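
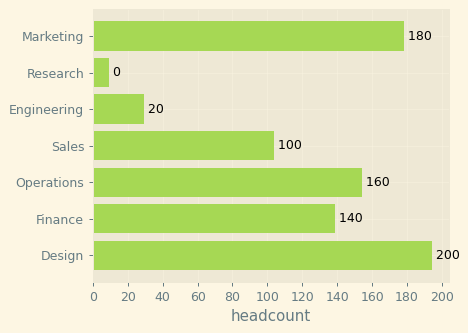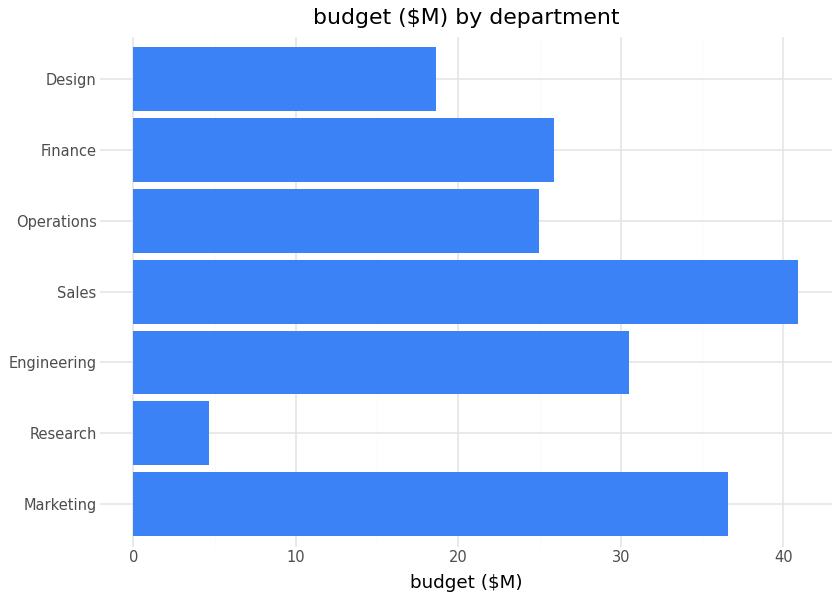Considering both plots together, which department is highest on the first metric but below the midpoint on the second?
Design

Chart 2 median budget ($M) ≈ 25; below-median departments: Research, Operations, Design. Among those, Design has the highest headcount (≈ 200).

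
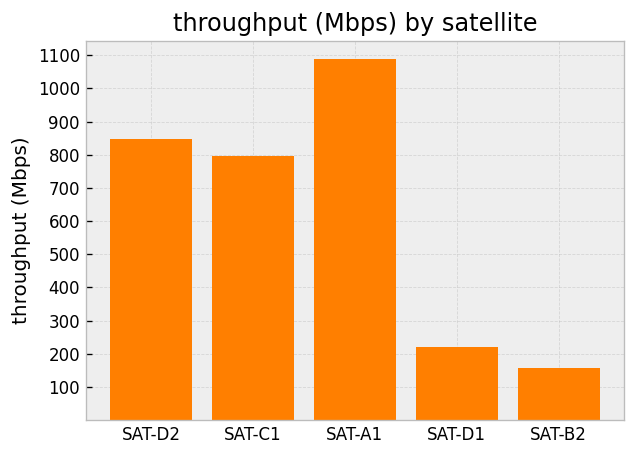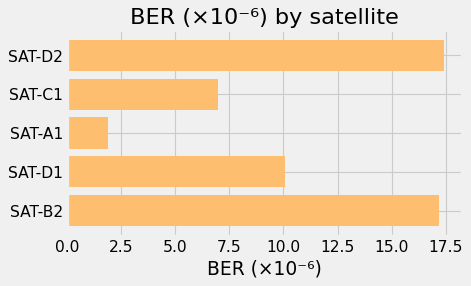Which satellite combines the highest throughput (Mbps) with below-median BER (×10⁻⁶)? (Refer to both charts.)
SAT-A1

Chart 2 median BER (×10⁻⁶) ≈ 10; below-median satellites: SAT-C1, SAT-A1. Among those, SAT-A1 has the highest throughput (Mbps) (≈ 1100).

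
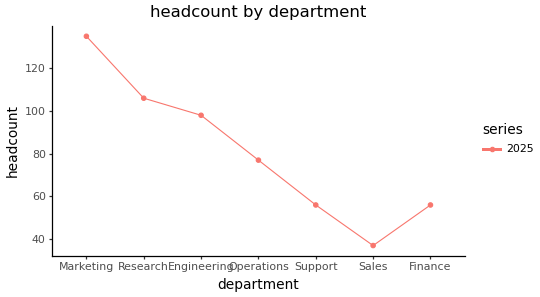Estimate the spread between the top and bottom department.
Max Marketing ≈ 140, min Sales ≈ 40; range ≈ 100.

≈ 100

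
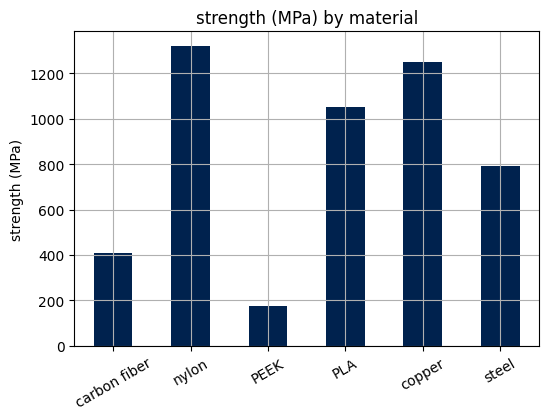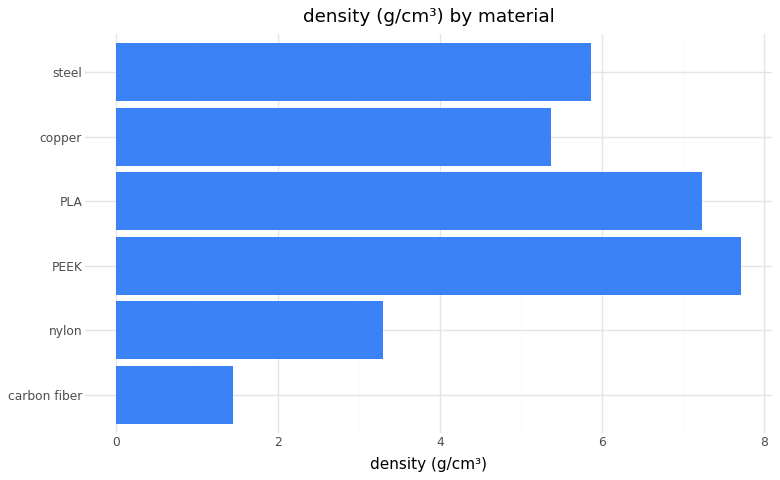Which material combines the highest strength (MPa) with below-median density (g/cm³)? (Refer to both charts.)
Chart 2 median density (g/cm³) ≈ 6; below-median materials: carbon fiber, nylon, copper. Among those, nylon has the highest strength (MPa) (≈ 1400).

nylon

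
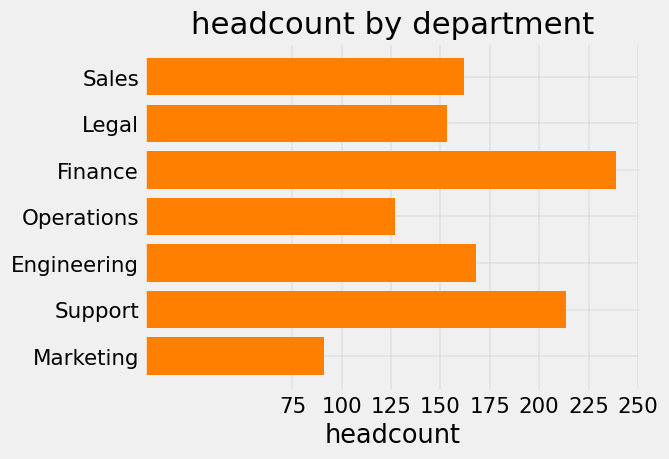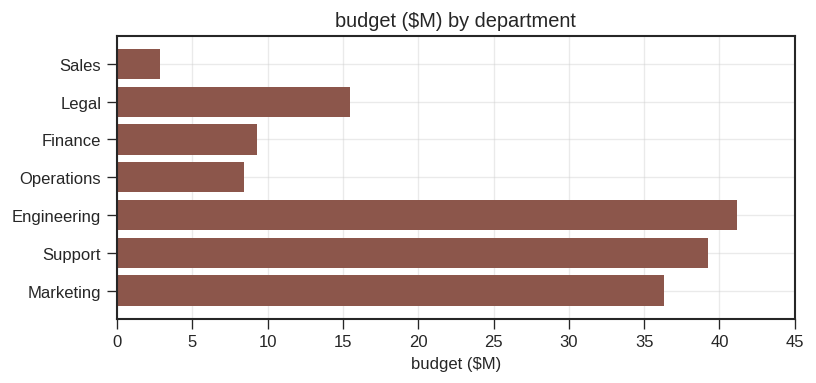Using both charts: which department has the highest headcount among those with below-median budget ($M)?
Finance

Chart 2 median budget ($M) ≈ 15; below-median departments: Sales, Finance, Operations. Among those, Finance has the highest headcount (≈ 250).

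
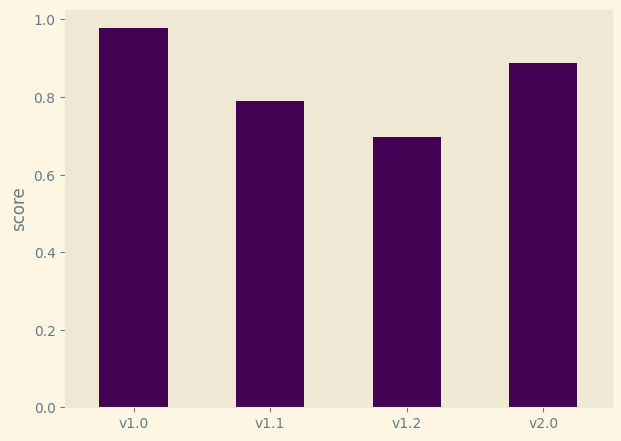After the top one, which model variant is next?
Top 3: v1.0 ≈ 1.0, v2.0 ≈ 0.9, v1.1 ≈ 0.8.

v2.0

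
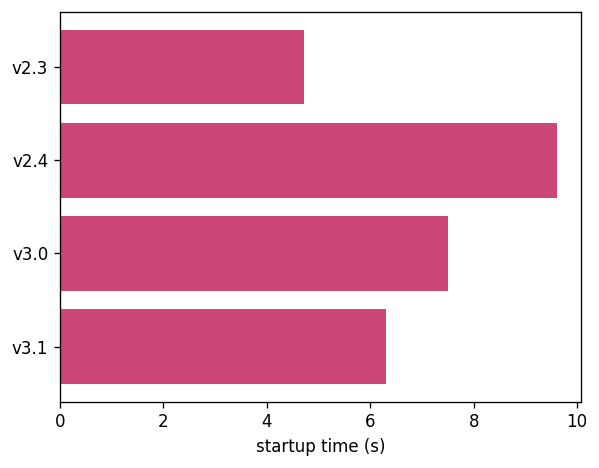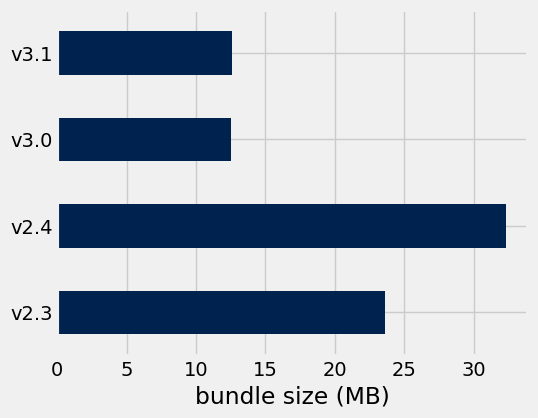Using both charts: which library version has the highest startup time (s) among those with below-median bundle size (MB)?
Chart 2 median bundle size (MB) ≈ 20; below-median library versions: v3.0, v3.1. Among those, v3.0 has the highest startup time (s) (≈ 8).

v3.0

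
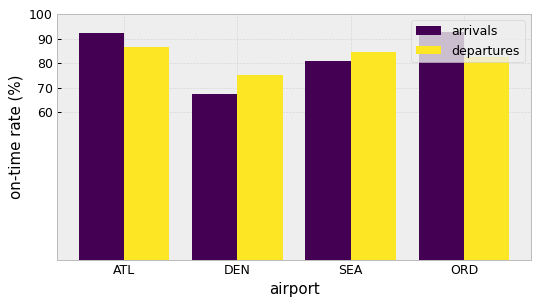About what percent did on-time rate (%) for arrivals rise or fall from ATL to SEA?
ATL ≈ 90, SEA ≈ 80; (80 − 90) / 90 ≈ -11.1%.

≈ -11.1%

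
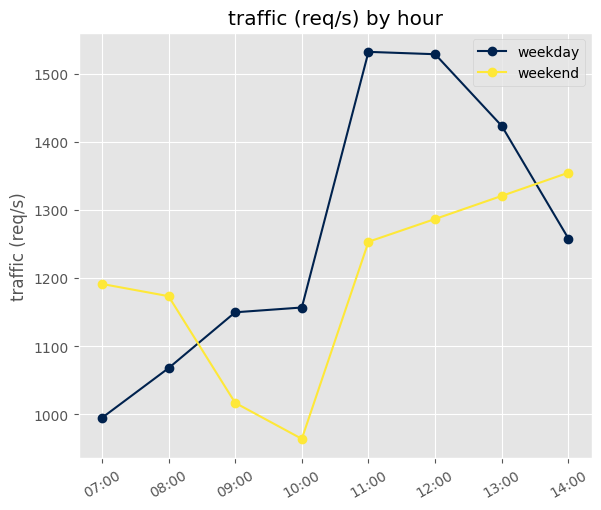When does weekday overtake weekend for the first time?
09:00

08:00: weekday ≈ 1050 vs weekend ≈ 1150 (not yet); 09:00: weekday ≈ 1150 vs weekend ≈ 1000 (first crossover).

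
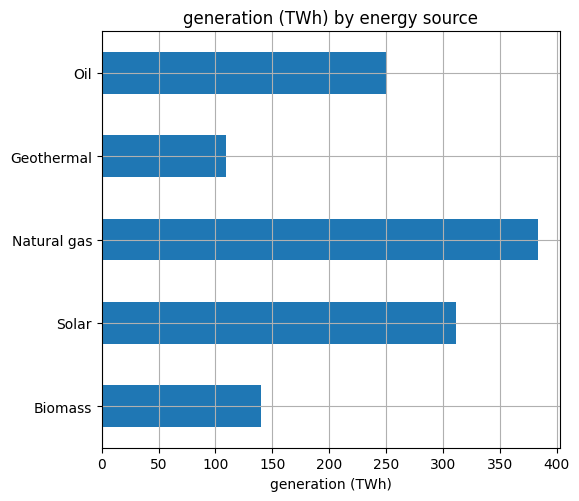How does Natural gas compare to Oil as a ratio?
Natural gas ≈ 400, Oil ≈ 250; 400/250 ≈ 1.6.

≈ 1.6×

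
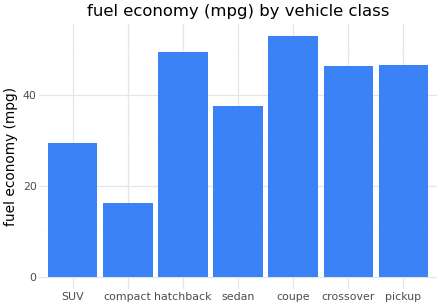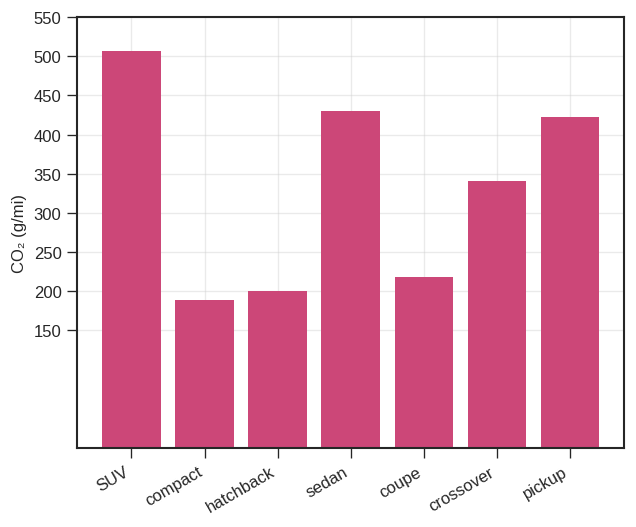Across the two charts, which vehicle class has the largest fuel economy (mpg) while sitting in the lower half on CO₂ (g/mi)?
Chart 2 median CO₂ (g/mi) ≈ 350; below-median vehicle classes: compact, hatchback, coupe. Among those, coupe has the highest fuel economy (mpg) (≈ 55).

coupe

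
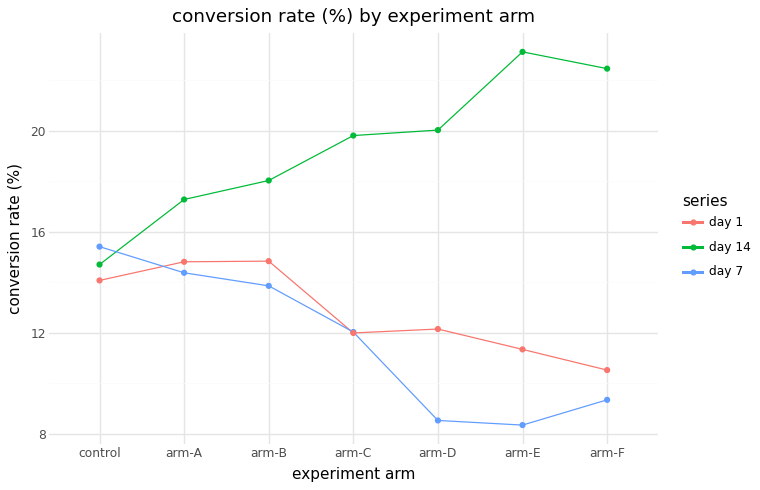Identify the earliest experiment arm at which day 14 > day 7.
control: day 14 ≈ 14 vs day 7 ≈ 16 (not yet); arm-A: day 14 ≈ 18 vs day 7 ≈ 14 (first crossover).

arm-A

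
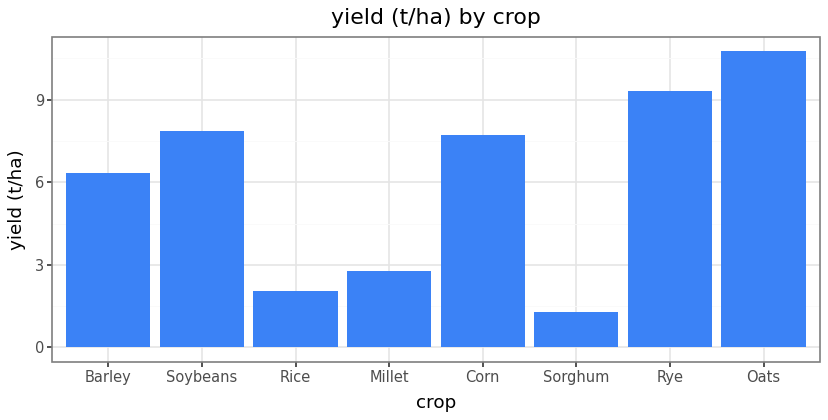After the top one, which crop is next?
Top 3: Oats ≈ 11, Rye ≈ 9, Soybeans ≈ 8.

Rye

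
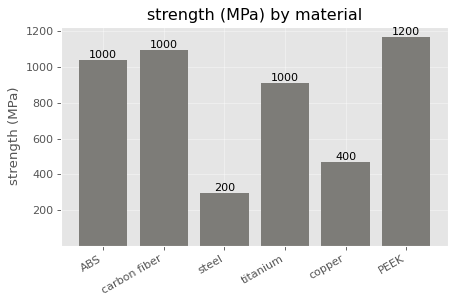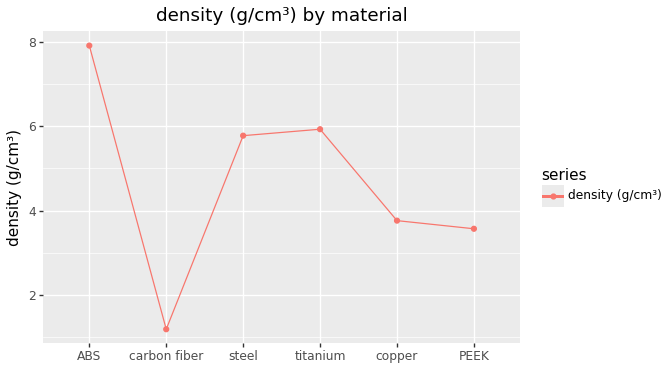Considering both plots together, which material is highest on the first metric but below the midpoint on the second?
PEEK

Chart 2 median density (g/cm³) ≈ 5; below-median materials: carbon fiber, copper, PEEK. Among those, PEEK has the highest strength (MPa) (≈ 1200).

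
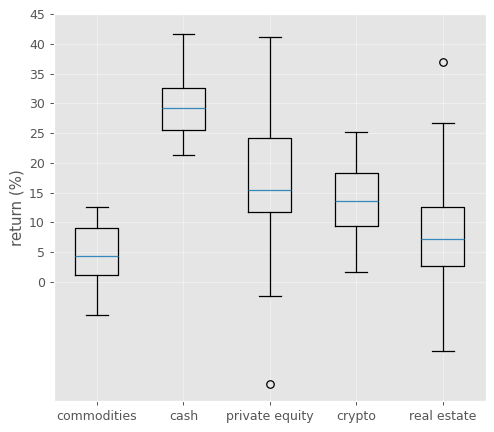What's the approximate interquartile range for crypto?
Q3 ≈ 20, Q1 ≈ 10; IQR ≈ 10.

≈ 10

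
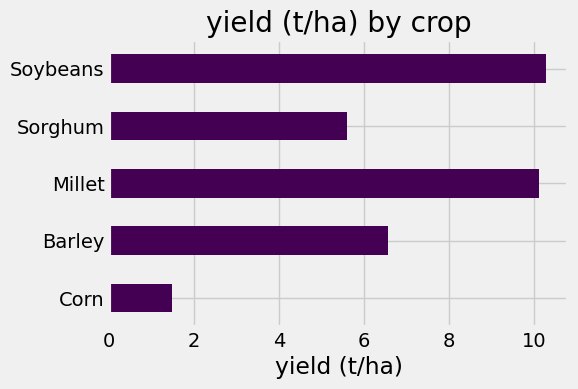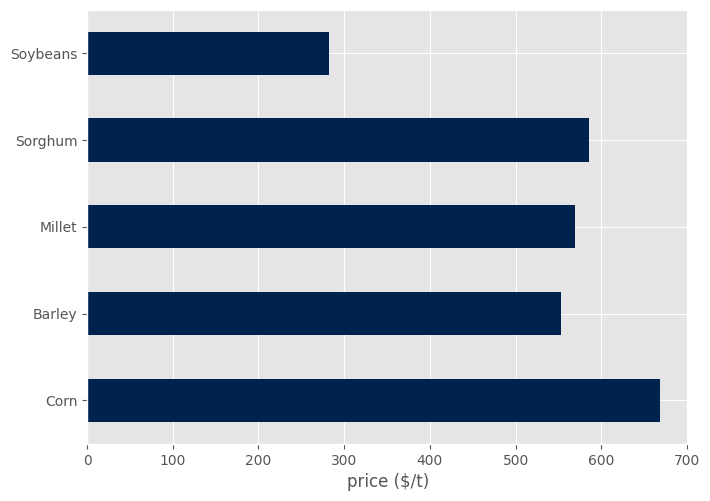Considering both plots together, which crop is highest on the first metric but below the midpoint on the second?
Chart 2 median price ($/t) ≈ 600; below-median crops: Barley, Soybeans. Among those, Soybeans has the highest yield (t/ha) (≈ 10).

Soybeans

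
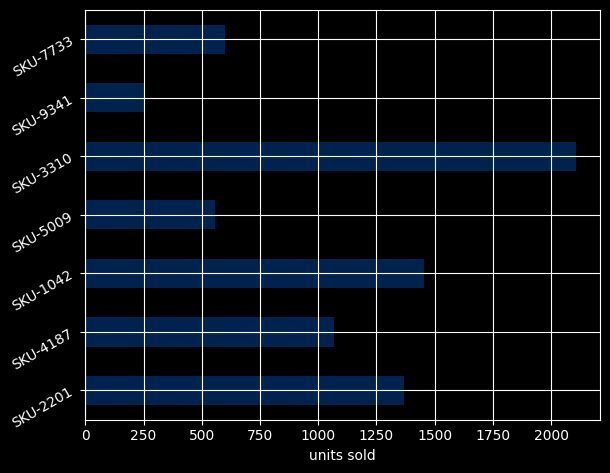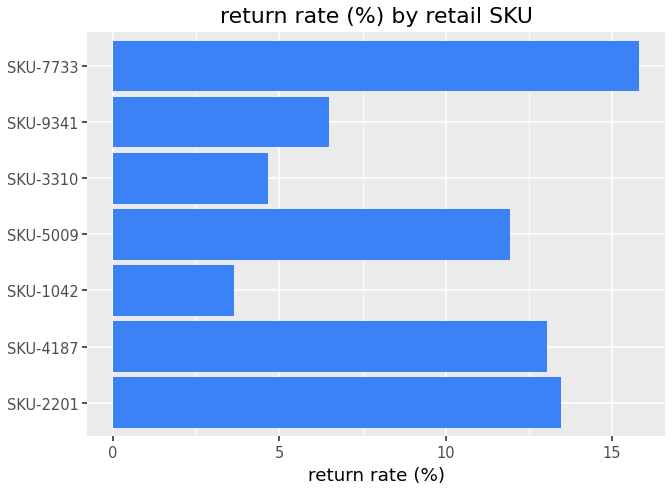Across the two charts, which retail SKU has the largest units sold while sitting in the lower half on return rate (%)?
Chart 2 median return rate (%) ≈ 12; below-median retail SKUs: SKU-1042, SKU-3310, SKU-9341. Among those, SKU-3310 has the highest units sold (≈ 2200).

SKU-3310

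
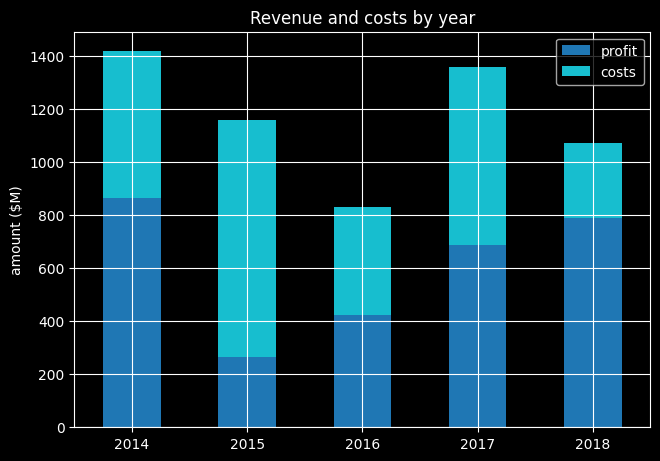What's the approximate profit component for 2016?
≈ 400

profit top ≈ 400, bottom ≈ 0; segment ≈ 400.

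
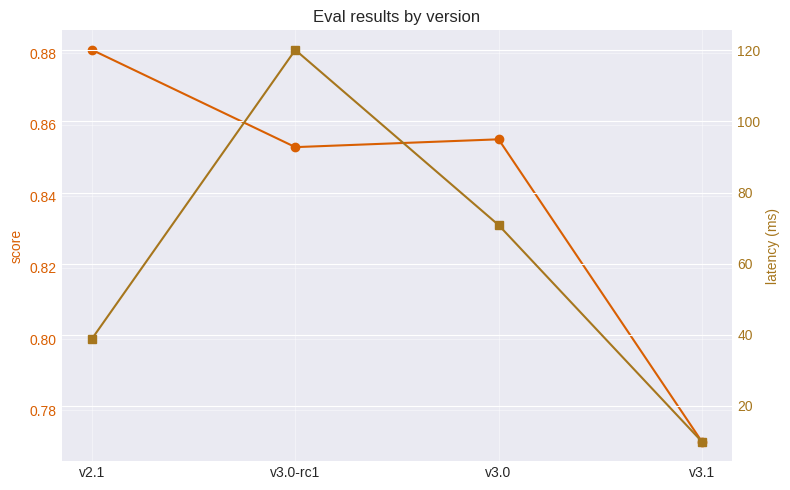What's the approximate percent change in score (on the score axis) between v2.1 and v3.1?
≈ -12.5%

v2.1 ≈ 0.88, v3.1 ≈ 0.77; (0.77 − 0.88) / 0.88 ≈ -12.5%.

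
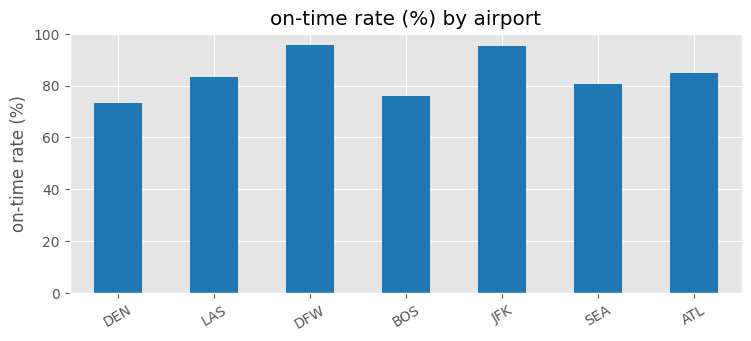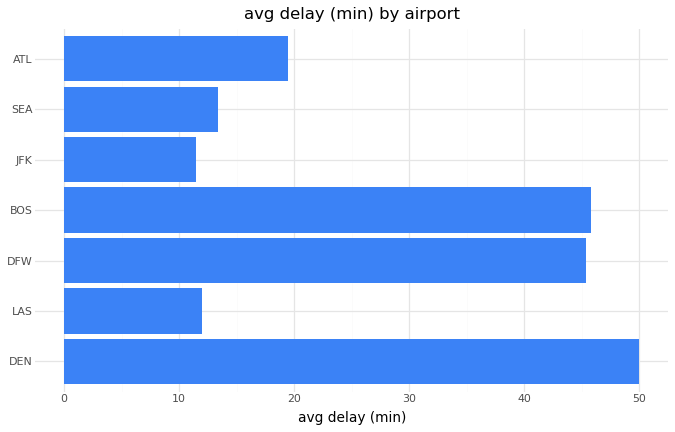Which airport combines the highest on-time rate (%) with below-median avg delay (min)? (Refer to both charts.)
JFK

Chart 2 median avg delay (min) ≈ 20; below-median airports: LAS, JFK, SEA. Among those, JFK has the highest on-time rate (%) (≈ 100).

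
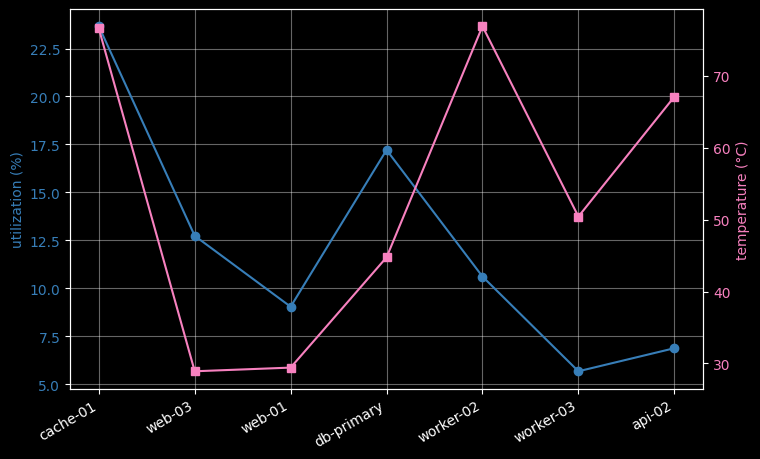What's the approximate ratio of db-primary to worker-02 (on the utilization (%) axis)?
≈ 1.8×

db-primary ≈ 18, worker-02 ≈ 10; 18/10 ≈ 1.8.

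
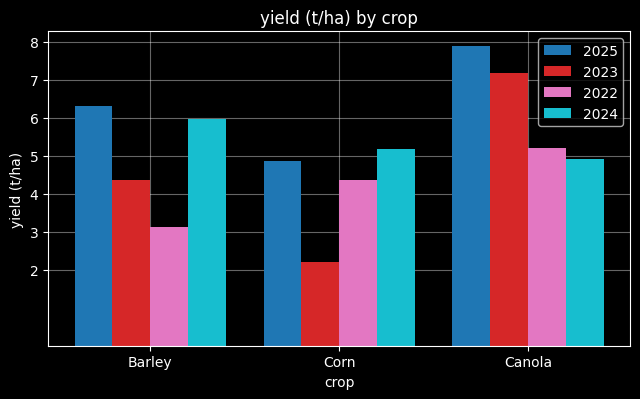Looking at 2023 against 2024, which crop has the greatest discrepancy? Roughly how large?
Corn: 2023 ≈ 2, 2024 ≈ 5 → gap ≈ 3. Next-largest (Canola) is only ≈ 2.

Corn, ≈ 3 t/ha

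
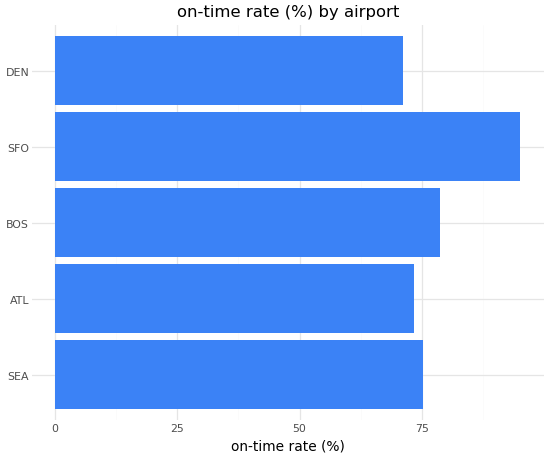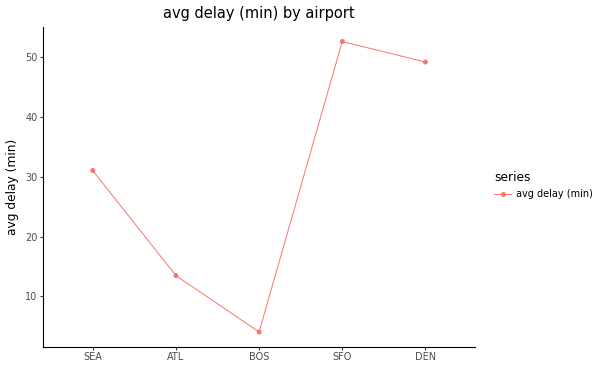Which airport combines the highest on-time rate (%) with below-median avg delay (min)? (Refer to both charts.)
BOS

Chart 2 median avg delay (min) ≈ 30; below-median airports: ATL, BOS. Among those, BOS has the highest on-time rate (%) (≈ 80).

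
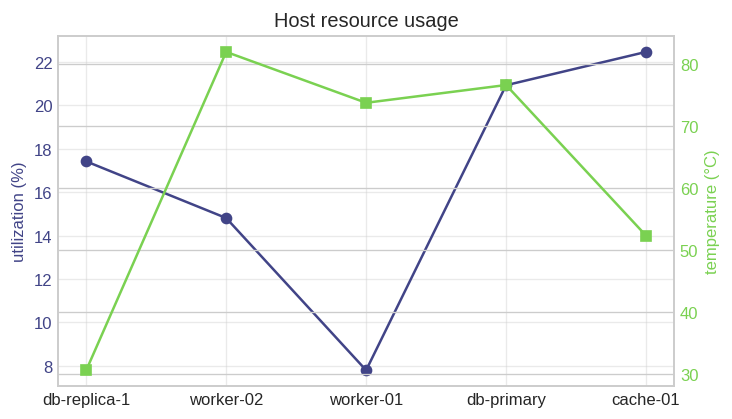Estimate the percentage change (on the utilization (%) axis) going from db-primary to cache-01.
≈ +10%

db-primary ≈ 20, cache-01 ≈ 22; (22 − 20) / 20 ≈ +10%.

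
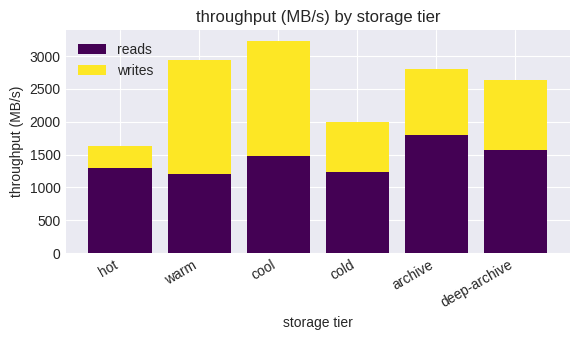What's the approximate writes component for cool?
writes top ≈ 3000, bottom ≈ 1500; segment ≈ 1500.

≈ 1500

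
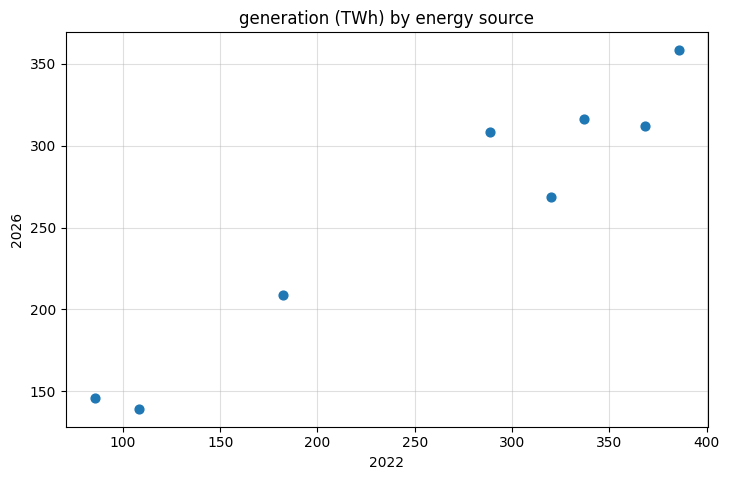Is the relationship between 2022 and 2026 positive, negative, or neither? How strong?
Points are positively correlated; strong (|r| ≈ 1.0).

positive, strong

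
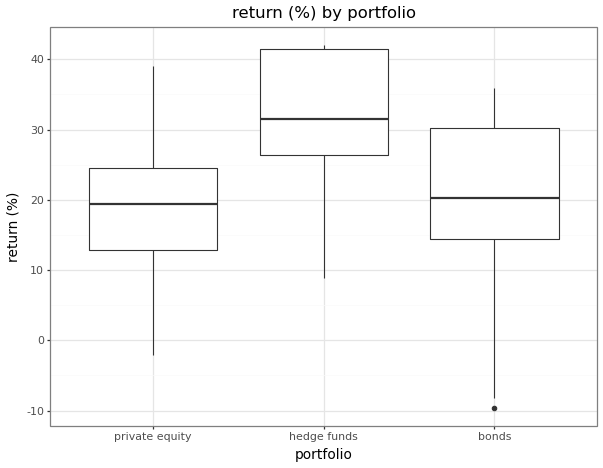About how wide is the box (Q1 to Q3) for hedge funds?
≈ 16

Q3 ≈ 42, Q1 ≈ 26; IQR ≈ 16.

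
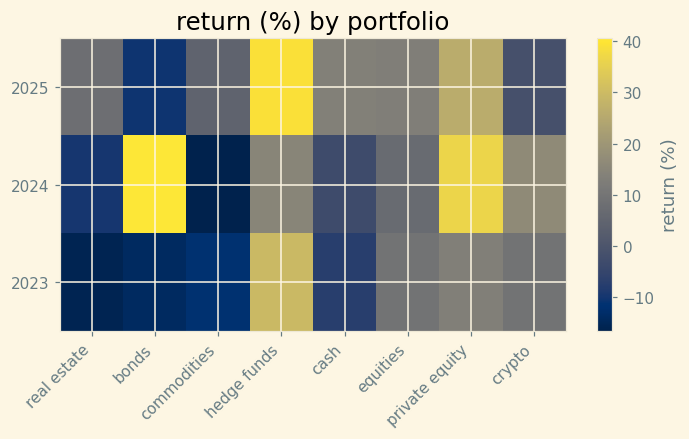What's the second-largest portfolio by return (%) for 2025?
Top 3 for 2025: hedge funds ≈ 40, private equity ≈ 25, cash ≈ 15.

private equity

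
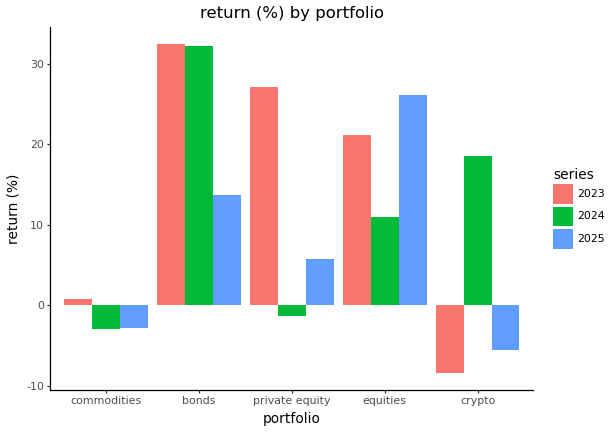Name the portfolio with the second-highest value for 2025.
Top 3 for 2025: equities ≈ 25, bonds ≈ 15, private equity ≈ 5.

bonds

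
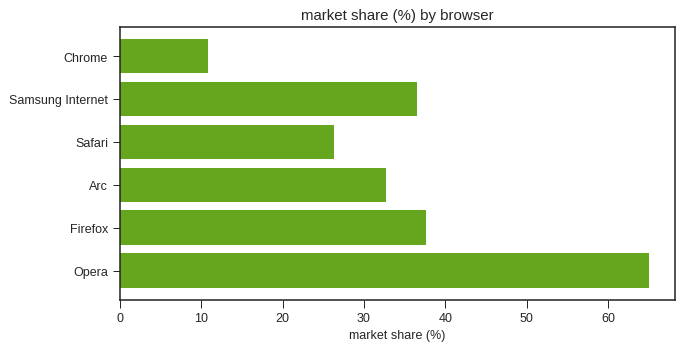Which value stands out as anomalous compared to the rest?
Opera ≈ 60; the rest sit between ≈ 10 and ≈ 40.

Opera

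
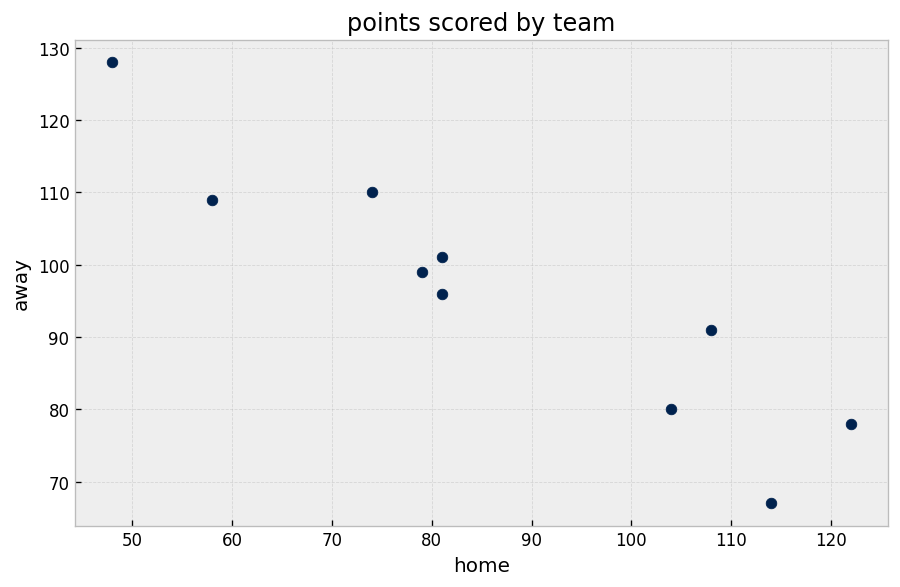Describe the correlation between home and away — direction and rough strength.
negative, strong

Points are negatively correlated; strong (|r| ≈ 0.9).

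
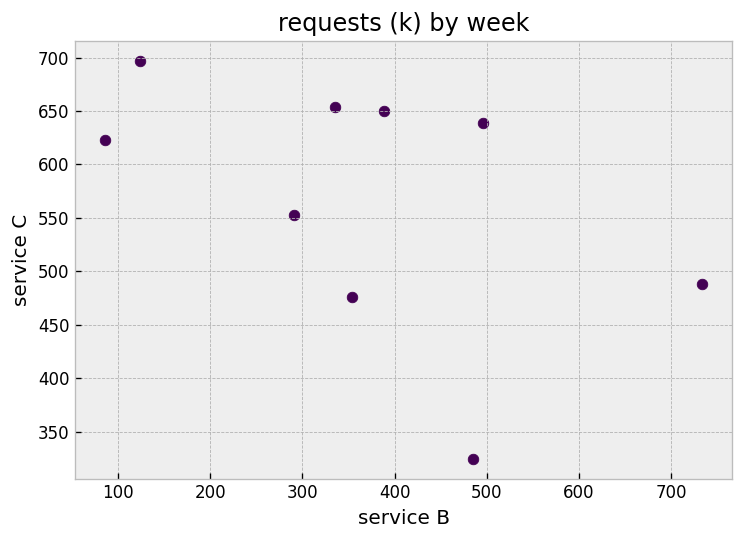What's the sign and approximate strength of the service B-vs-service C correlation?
Points are negatively correlated; moderate (|r| ≈ 0.5).

negative, moderate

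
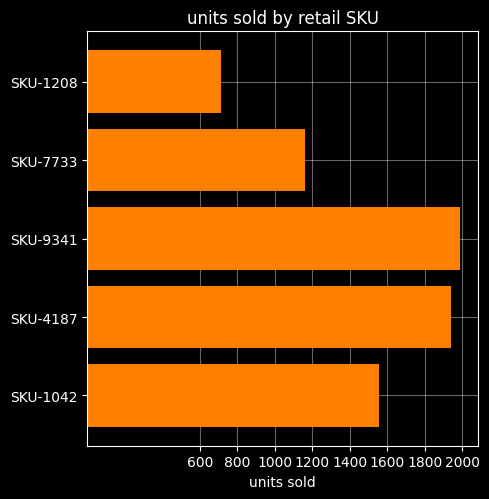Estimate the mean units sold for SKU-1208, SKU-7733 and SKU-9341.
(800 + 1200 + 2000) / 3 ≈ 1333.

≈ 1333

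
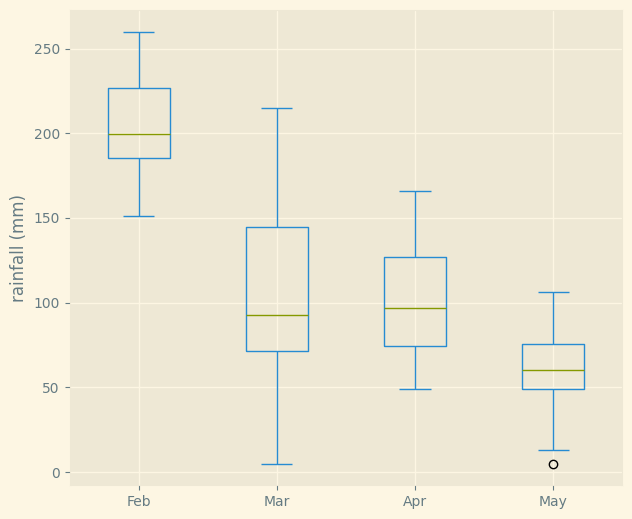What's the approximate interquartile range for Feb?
Q3 ≈ 220, Q1 ≈ 180; IQR ≈ 40.

≈ 40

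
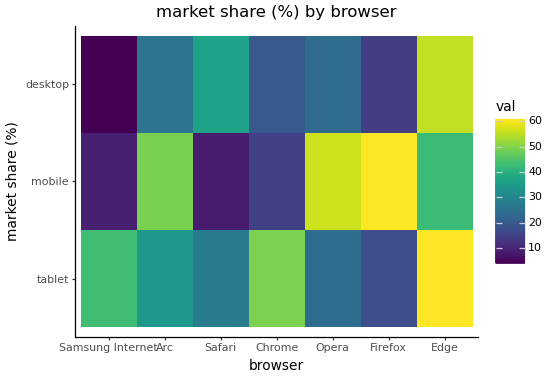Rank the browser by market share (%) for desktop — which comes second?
Top 3 for desktop: Edge ≈ 55, Safari ≈ 35, Arc ≈ 25.

Safari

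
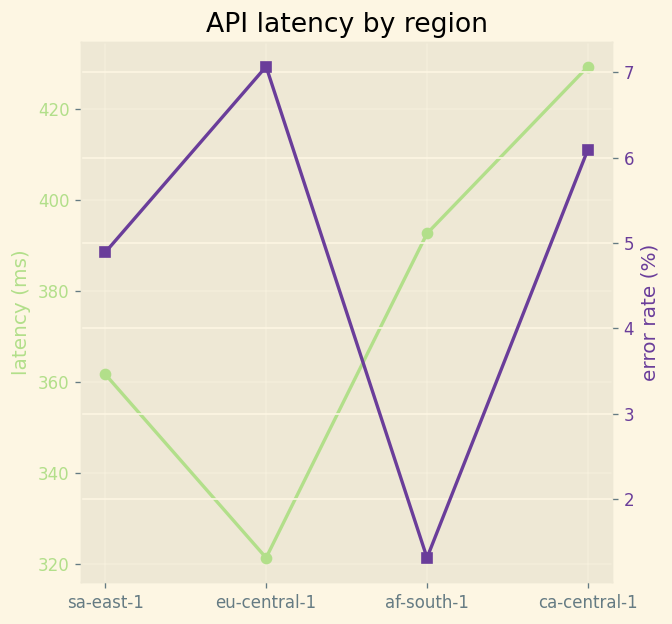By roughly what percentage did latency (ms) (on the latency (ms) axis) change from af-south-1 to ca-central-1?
≈ +10.3%

af-south-1 ≈ 390, ca-central-1 ≈ 430; (430 − 390) / 390 ≈ +10.3%.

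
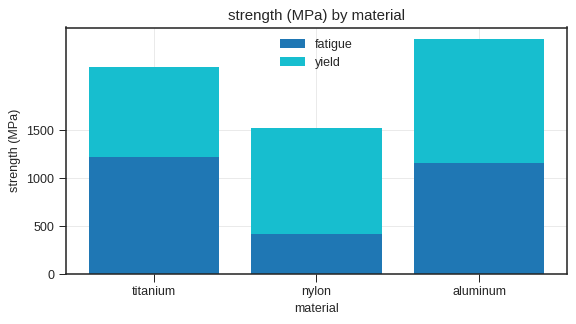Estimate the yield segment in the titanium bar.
yield top ≈ 2000, bottom ≈ 1000; segment ≈ 1000.

≈ 1000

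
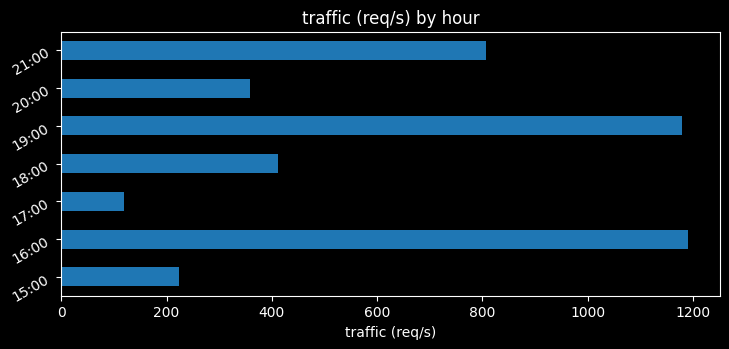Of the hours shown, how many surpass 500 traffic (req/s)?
Above 500: 16:00, 19:00, 21:00.

3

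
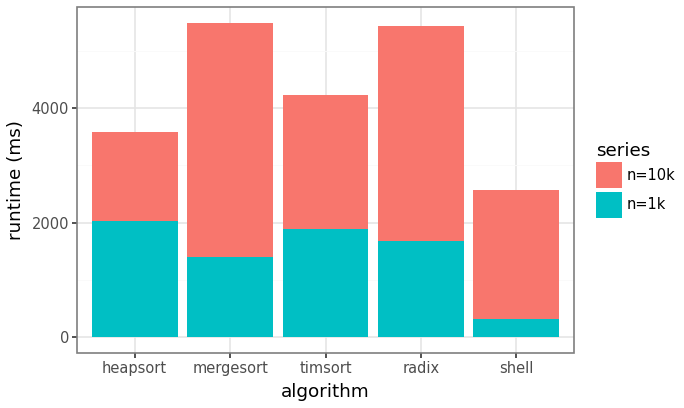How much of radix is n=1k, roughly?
n=1k top ≈ 1500, bottom ≈ 0; segment ≈ 1500.

≈ 1500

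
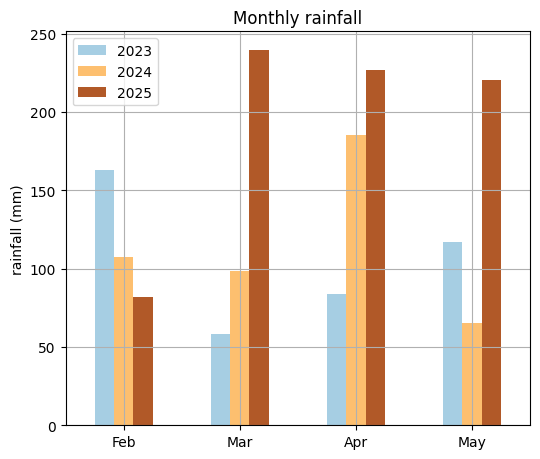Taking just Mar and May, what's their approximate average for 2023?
≈ 90

(60 + 120) / 2 ≈ 90.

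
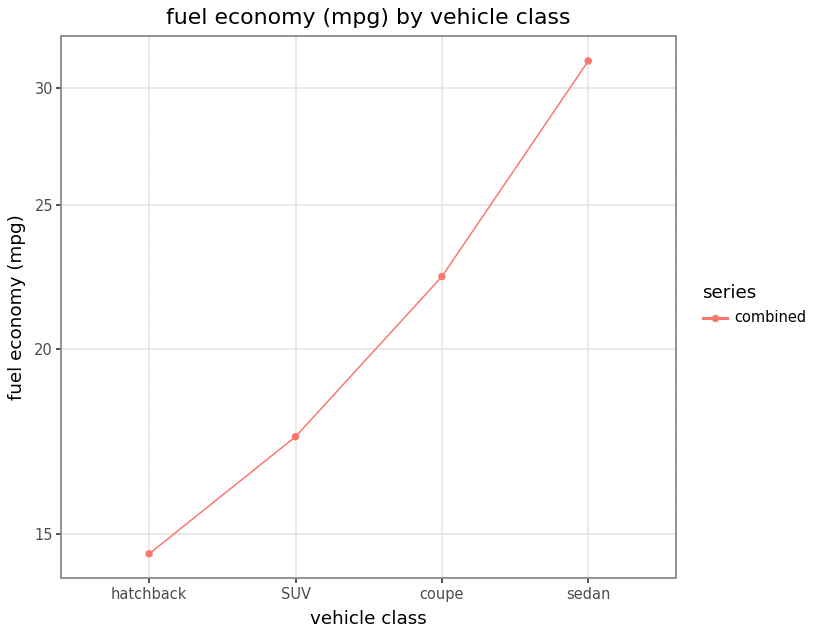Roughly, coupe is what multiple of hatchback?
coupe ≈ 22, hatchback ≈ 14; 22/14 ≈ 1.57.

≈ 1.57×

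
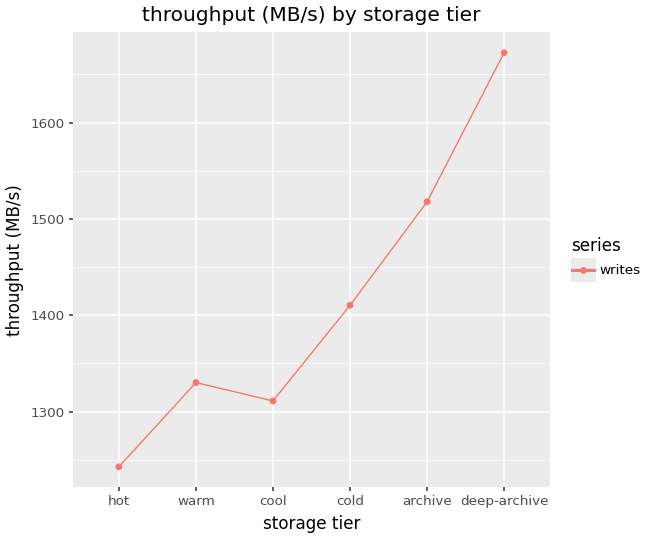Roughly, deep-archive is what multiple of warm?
≈ 1.22×

deep-archive ≈ 1650, warm ≈ 1350; 1650/1350 ≈ 1.22.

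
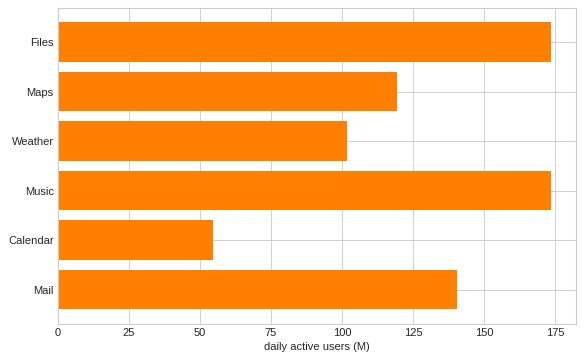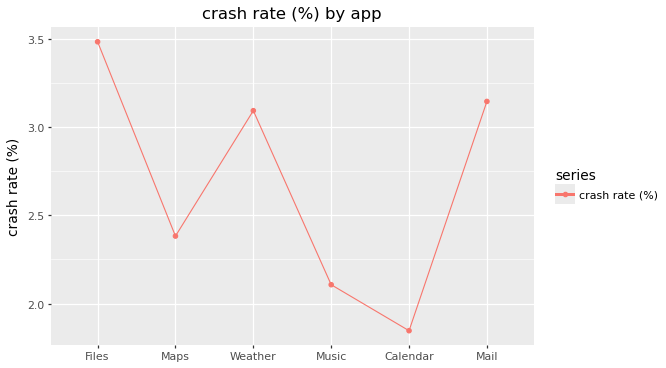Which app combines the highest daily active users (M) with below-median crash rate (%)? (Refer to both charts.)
Chart 2 median crash rate (%) ≈ 2.5; below-median apps: Maps, Music, Calendar. Among those, Music has the highest daily active users (M) (≈ 180).

Music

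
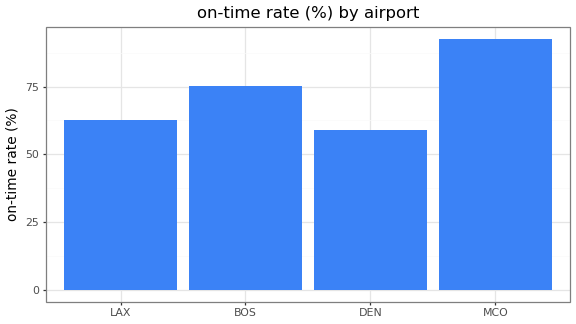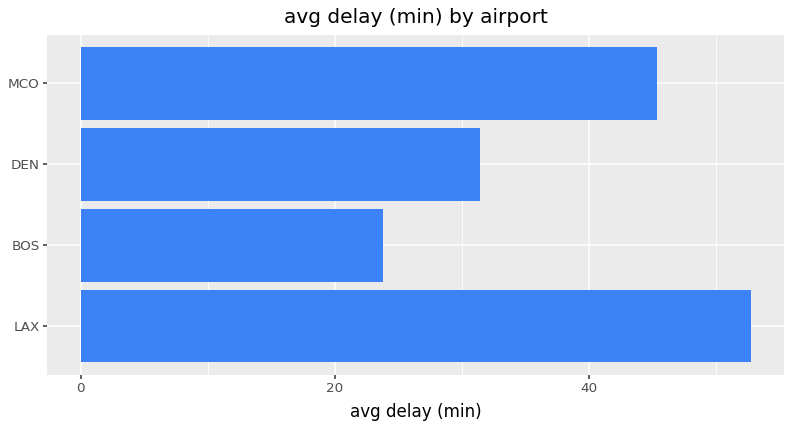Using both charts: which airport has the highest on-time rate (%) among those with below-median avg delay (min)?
BOS

Chart 2 median avg delay (min) ≈ 40; below-median airports: BOS, DEN. Among those, BOS has the highest on-time rate (%) (≈ 80).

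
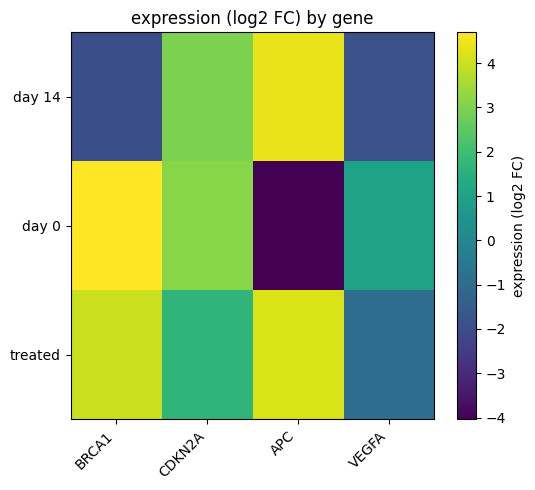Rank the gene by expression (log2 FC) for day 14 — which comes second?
Top 3 for day 14: APC ≈ 4, CDKN2A ≈ 3, VEGFA ≈ -2.

CDKN2A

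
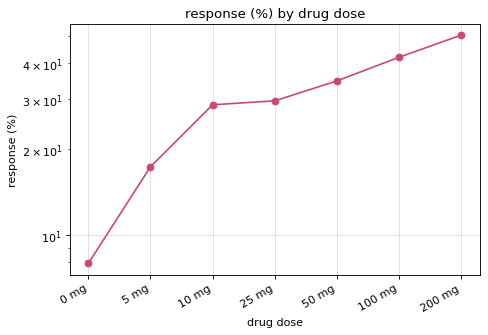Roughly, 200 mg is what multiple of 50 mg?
200 mg ≈ 50, 50 mg ≈ 35; 50/35 ≈ 1.43.

≈ 1.43×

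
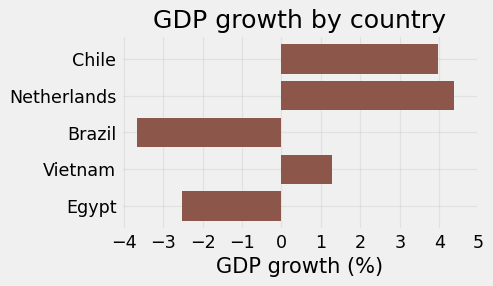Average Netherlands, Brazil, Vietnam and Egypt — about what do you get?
≈ 0

(4 + -4 + 1 + -3) / 4 ≈ 0.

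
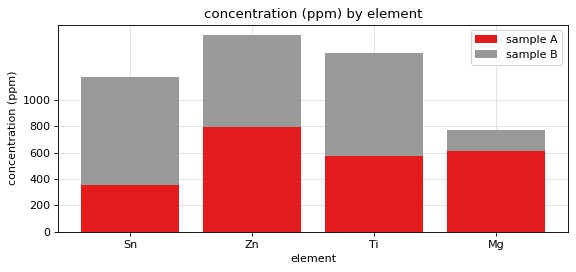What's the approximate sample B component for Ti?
≈ 800

sample B top ≈ 1400, bottom ≈ 600; segment ≈ 800.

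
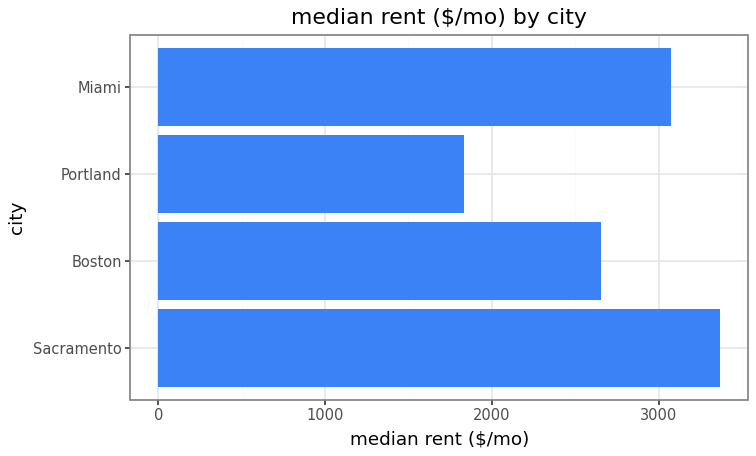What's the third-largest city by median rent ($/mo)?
Top 4: Sacramento ≈ 3500, Miami ≈ 3000, Boston ≈ 2500, Portland ≈ 2000.

Boston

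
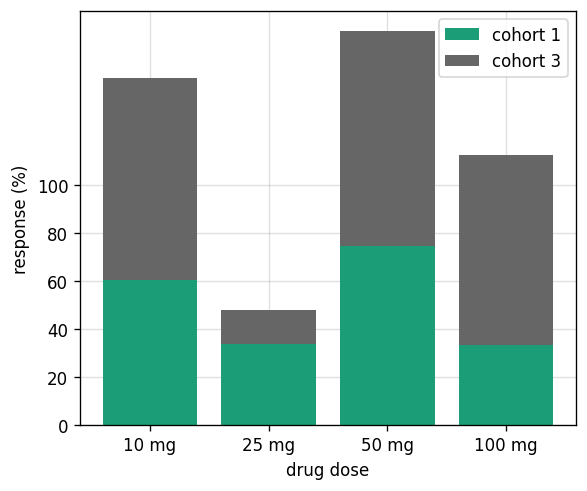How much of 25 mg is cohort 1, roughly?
≈ 40

cohort 1 top ≈ 40, bottom ≈ 0; segment ≈ 40.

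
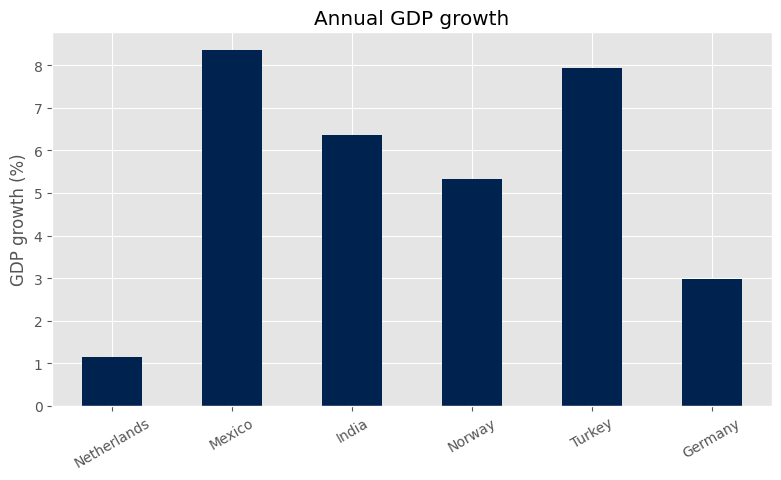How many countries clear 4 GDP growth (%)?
Above 4: Mexico, India, Norway, Turkey.

4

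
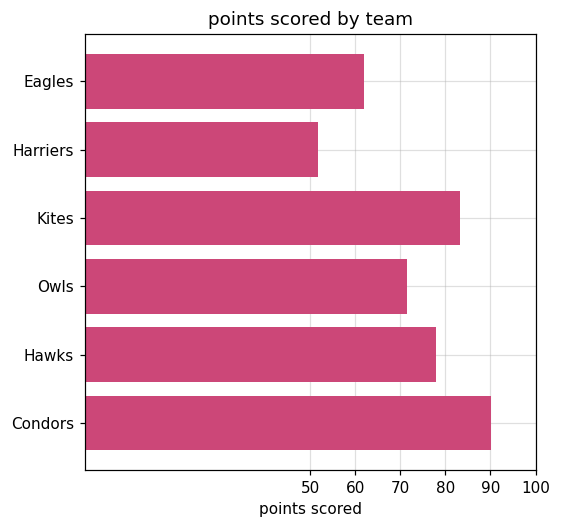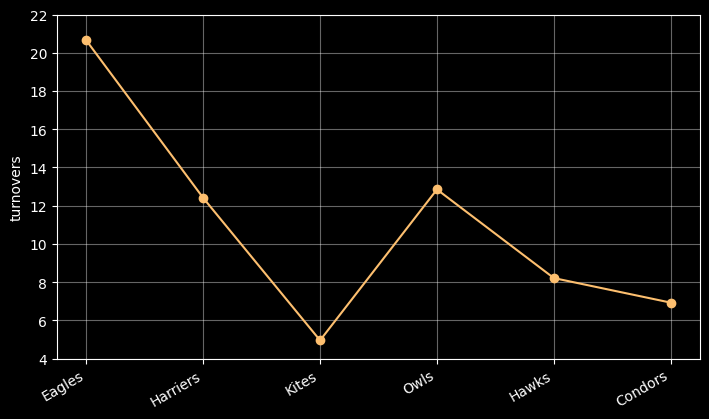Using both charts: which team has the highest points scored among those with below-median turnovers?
Chart 2 median turnovers ≈ 10; below-median teams: Kites, Hawks, Condors. Among those, Condors has the highest points scored (≈ 90).

Condors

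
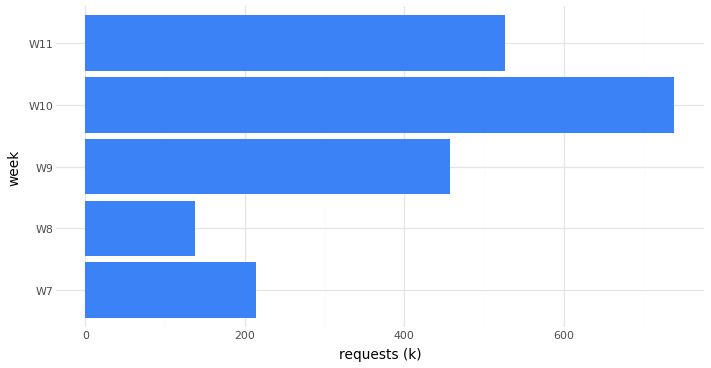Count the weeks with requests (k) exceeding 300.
Above 300: W9, W10, W11.

3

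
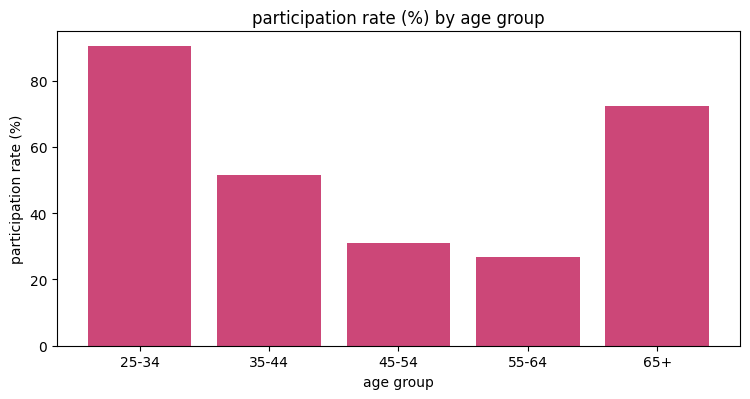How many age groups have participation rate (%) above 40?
Above 40: 25-34, 35-44, 65+.

3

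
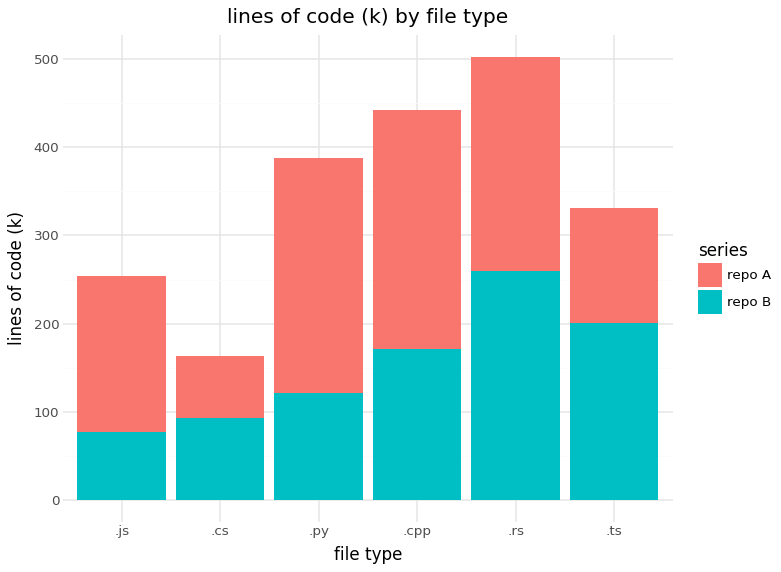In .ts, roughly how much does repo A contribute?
repo A top ≈ 350, bottom ≈ 200; segment ≈ 150.

≈ 150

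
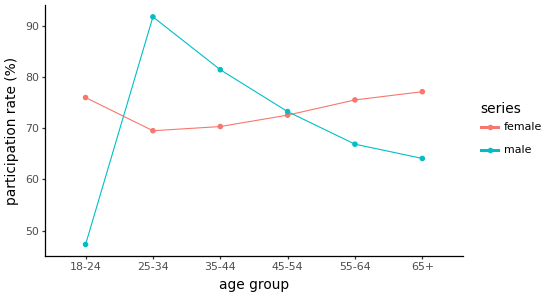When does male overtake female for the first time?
25-34

18-24: male ≈ 45 vs female ≈ 75 (not yet); 25-34: male ≈ 90 vs female ≈ 70 (first crossover).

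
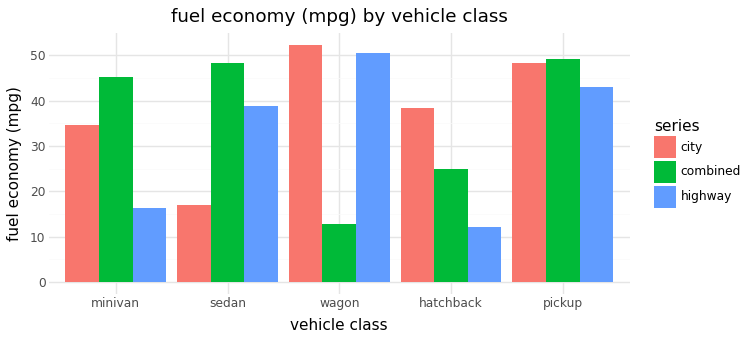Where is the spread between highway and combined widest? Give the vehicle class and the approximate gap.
wagon, ≈ 35 mpg

wagon: highway ≈ 50, combined ≈ 15 → gap ≈ 35. Next-largest (minivan) is only ≈ 30.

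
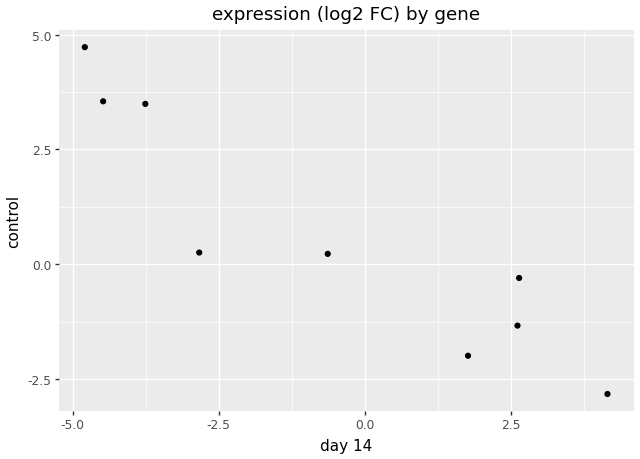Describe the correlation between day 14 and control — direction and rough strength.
negative, strong

Points are negatively correlated; strong (|r| ≈ 0.9).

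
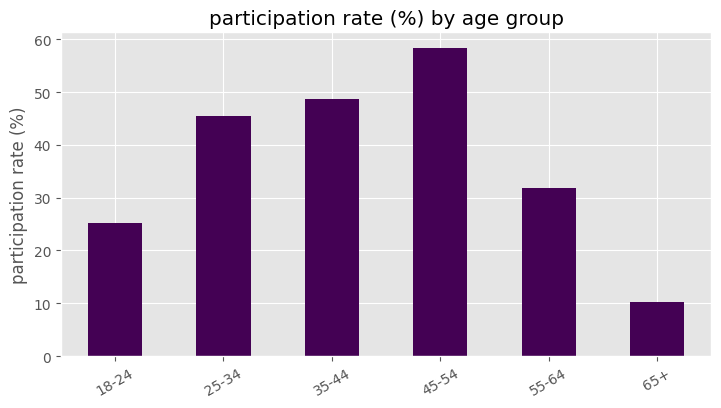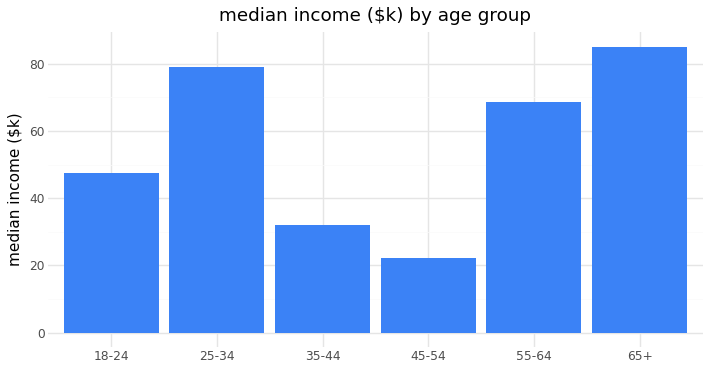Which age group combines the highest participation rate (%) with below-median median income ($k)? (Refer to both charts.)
45-54

Chart 2 median median income ($k) ≈ 60; below-median age groups: 18-24, 35-44, 45-54. Among those, 45-54 has the highest participation rate (%) (≈ 60).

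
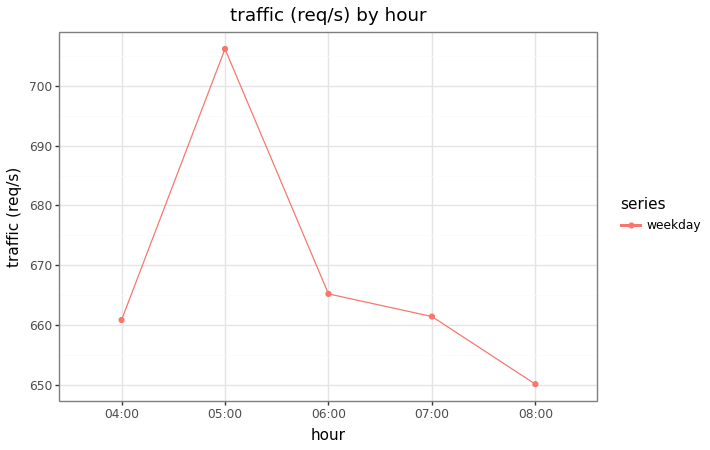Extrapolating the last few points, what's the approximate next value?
≈ 642.5

Last three: 665, 660, 650 → slope ≈ -7.5/step → next ≈ 642.5.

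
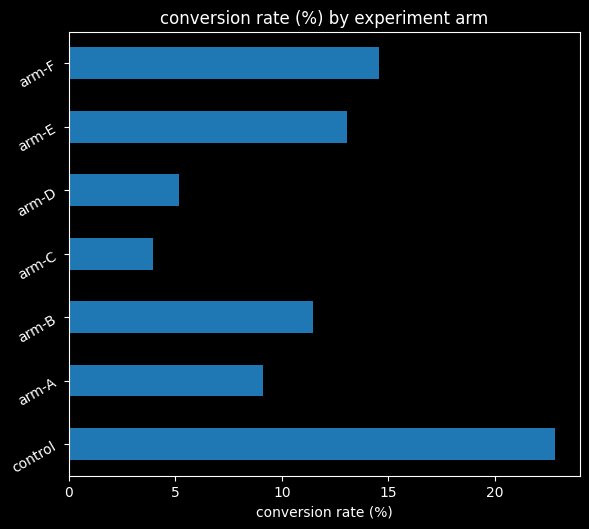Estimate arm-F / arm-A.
arm-F ≈ 14, arm-A ≈ 10; 14/10 ≈ 1.4.

≈ 1.4×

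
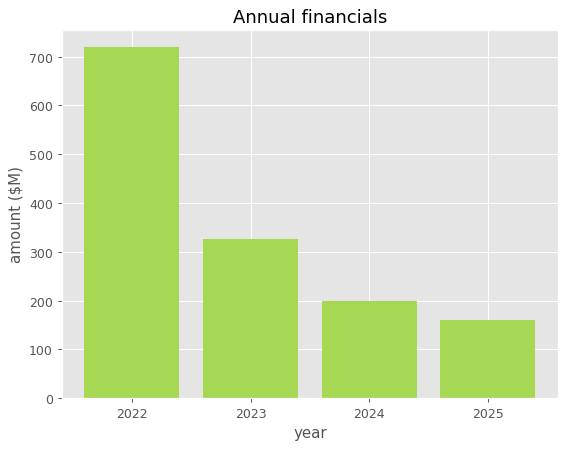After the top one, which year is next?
2023

Top 3: 2022 ≈ 700, 2023 ≈ 300, 2024 ≈ 200.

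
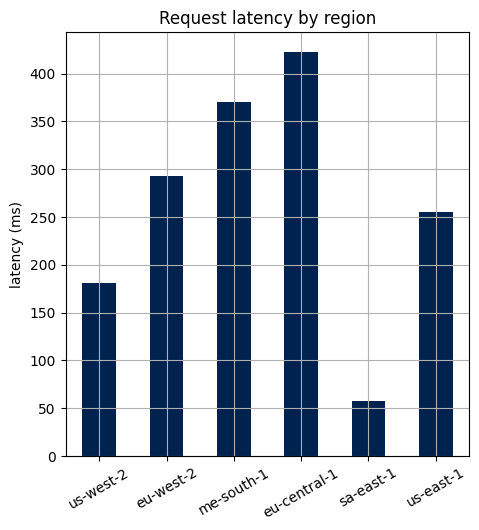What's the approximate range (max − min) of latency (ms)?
Max eu-central-1 ≈ 400, min sa-east-1 ≈ 50; range ≈ 350.

≈ 350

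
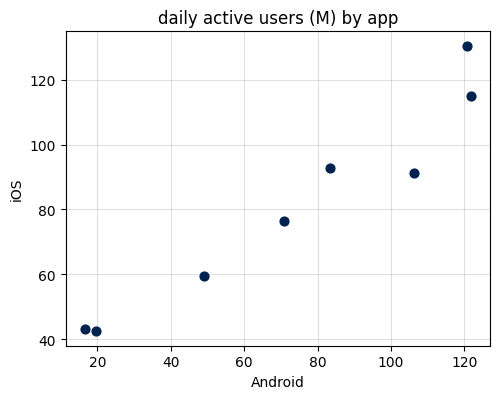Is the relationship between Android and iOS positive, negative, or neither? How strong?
Points are positively correlated; strong (|r| ≈ 1.0).

positive, strong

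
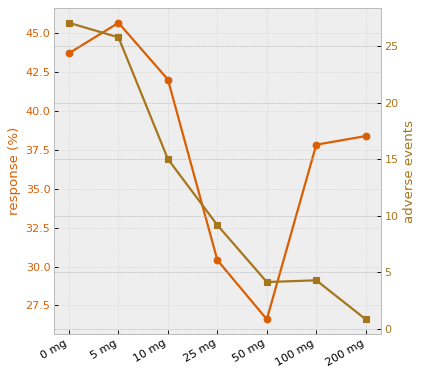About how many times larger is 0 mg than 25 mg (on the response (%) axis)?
0 mg ≈ 44, 25 mg ≈ 30; 44/30 ≈ 1.47.

≈ 1.47×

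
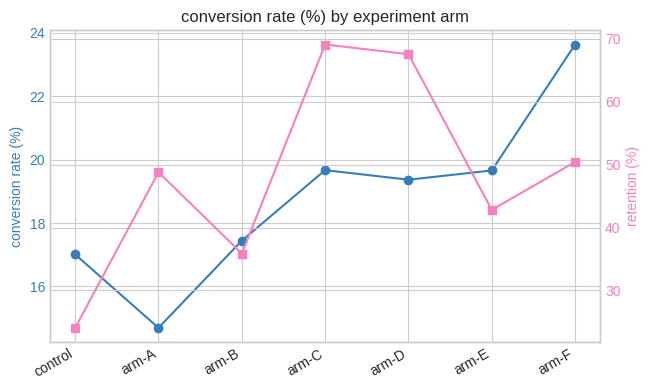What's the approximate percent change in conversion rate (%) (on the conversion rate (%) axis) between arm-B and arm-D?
arm-B ≈ 17, arm-D ≈ 19; (19 − 17) / 17 ≈ +11.8%.

≈ +11.8%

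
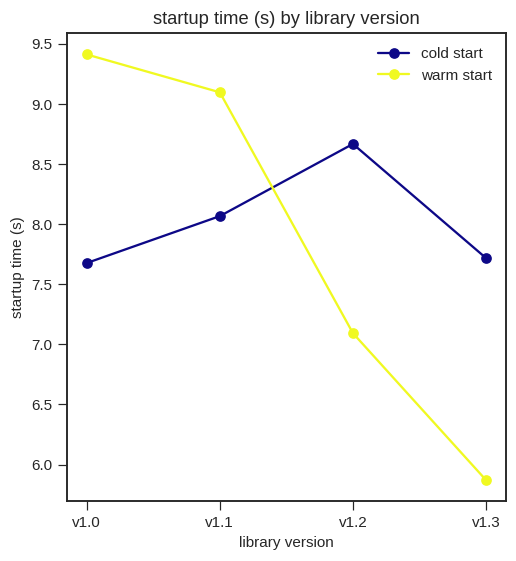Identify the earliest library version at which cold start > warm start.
v1.2

v1.1: cold start ≈ 8.0 vs warm start ≈ 9.0 (not yet); v1.2: cold start ≈ 8.5 vs warm start ≈ 7.0 (first crossover).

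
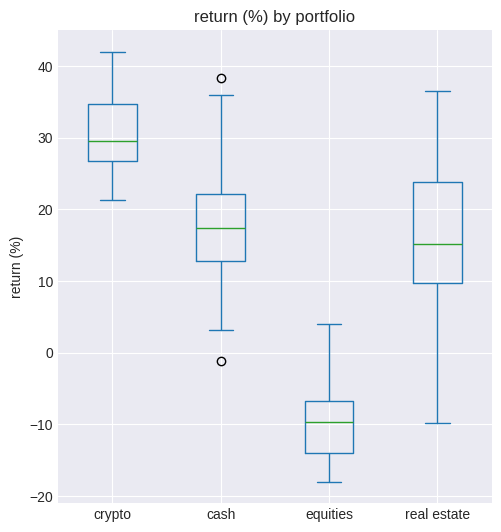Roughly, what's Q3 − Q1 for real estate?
≈ 15

Q3 ≈ 25, Q1 ≈ 10; IQR ≈ 15.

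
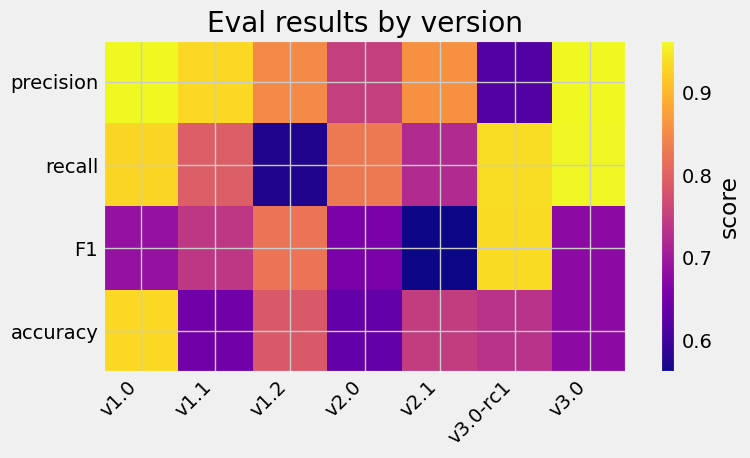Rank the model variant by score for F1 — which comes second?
v1.2

Top 3 for F1: v3.0-rc1 ≈ 0.95, v1.2 ≈ 0.80, v1.1 ≈ 0.75.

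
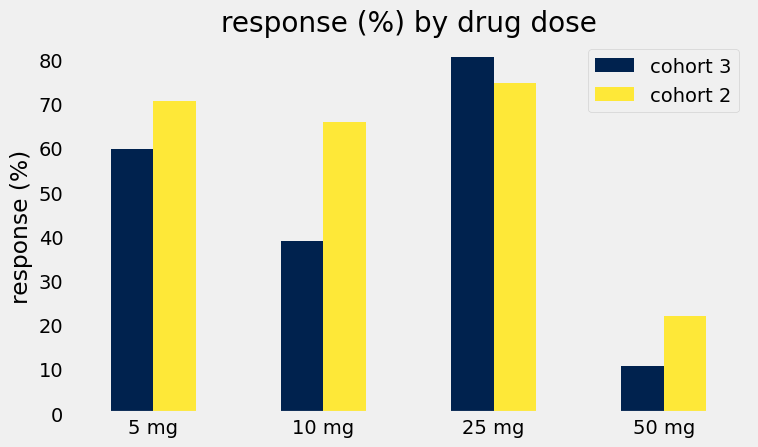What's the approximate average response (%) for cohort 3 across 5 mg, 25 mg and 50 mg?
≈ 50

(60 + 80 + 10) / 3 ≈ 50.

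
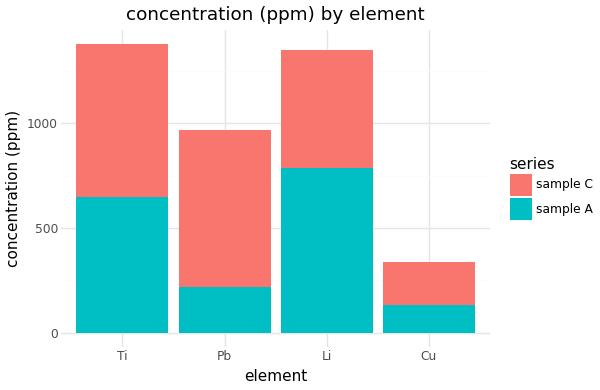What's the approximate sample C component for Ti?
≈ 800

sample C top ≈ 1400, bottom ≈ 600; segment ≈ 800.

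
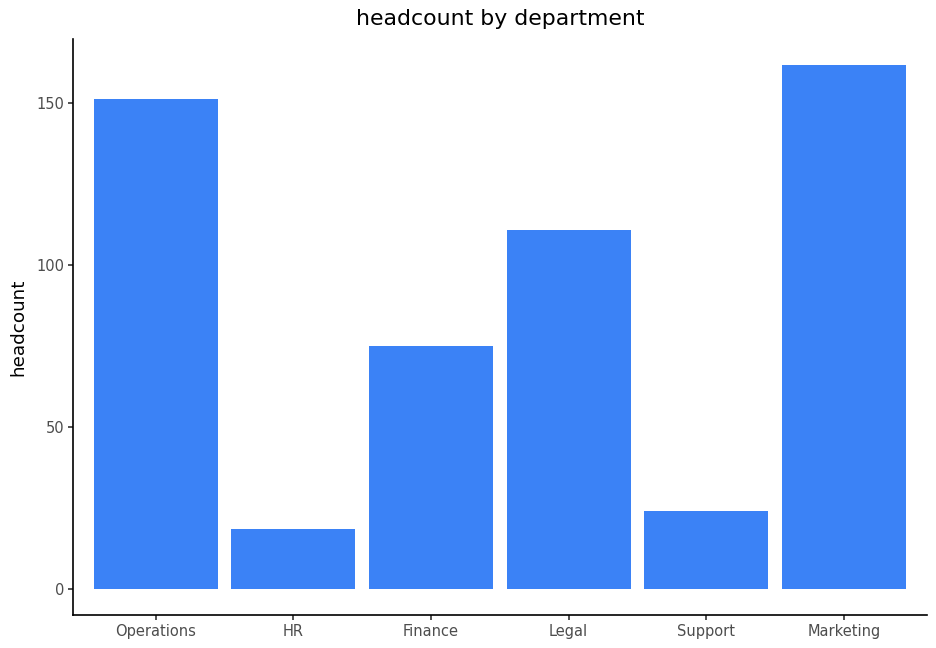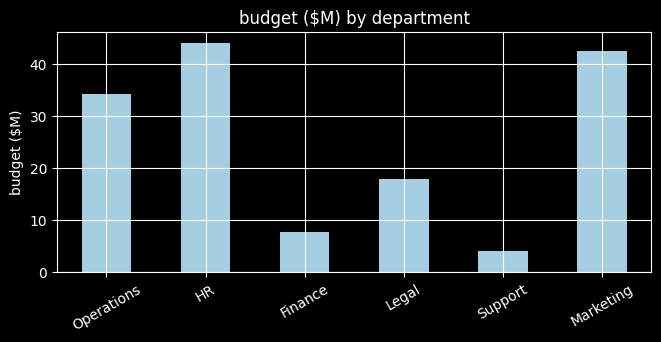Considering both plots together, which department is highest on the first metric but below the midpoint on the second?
Legal

Chart 2 median budget ($M) ≈ 25; below-median departments: Finance, Legal, Support. Among those, Legal has the highest headcount (≈ 120).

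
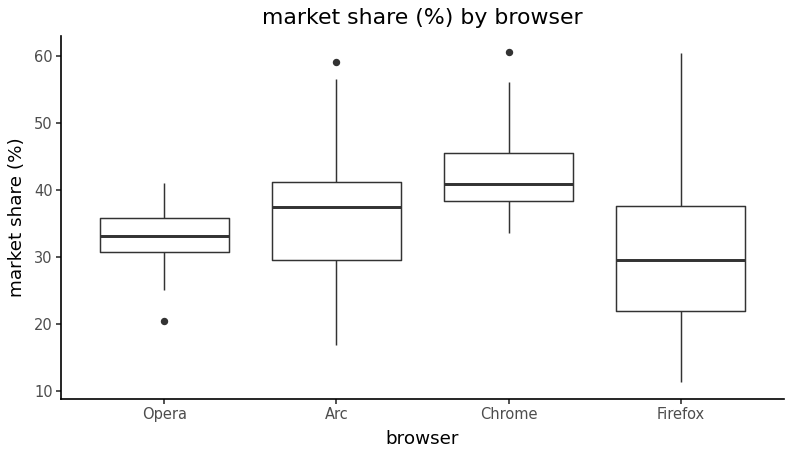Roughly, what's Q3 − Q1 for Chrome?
≈ 8

Q3 ≈ 46, Q1 ≈ 38; IQR ≈ 8.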